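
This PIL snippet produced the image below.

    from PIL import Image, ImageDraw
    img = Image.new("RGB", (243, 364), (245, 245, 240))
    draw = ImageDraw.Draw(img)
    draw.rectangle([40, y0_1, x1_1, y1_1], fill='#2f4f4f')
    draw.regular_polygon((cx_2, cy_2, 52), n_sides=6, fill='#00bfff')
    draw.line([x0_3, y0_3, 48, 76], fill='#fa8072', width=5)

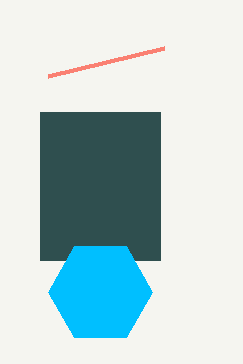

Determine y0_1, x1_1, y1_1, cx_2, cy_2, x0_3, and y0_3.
y0_1 = 112; x1_1 = 160; y1_1 = 260; cx_2 = 100; cy_2 = 292; x0_3 = 164; y0_3 = 48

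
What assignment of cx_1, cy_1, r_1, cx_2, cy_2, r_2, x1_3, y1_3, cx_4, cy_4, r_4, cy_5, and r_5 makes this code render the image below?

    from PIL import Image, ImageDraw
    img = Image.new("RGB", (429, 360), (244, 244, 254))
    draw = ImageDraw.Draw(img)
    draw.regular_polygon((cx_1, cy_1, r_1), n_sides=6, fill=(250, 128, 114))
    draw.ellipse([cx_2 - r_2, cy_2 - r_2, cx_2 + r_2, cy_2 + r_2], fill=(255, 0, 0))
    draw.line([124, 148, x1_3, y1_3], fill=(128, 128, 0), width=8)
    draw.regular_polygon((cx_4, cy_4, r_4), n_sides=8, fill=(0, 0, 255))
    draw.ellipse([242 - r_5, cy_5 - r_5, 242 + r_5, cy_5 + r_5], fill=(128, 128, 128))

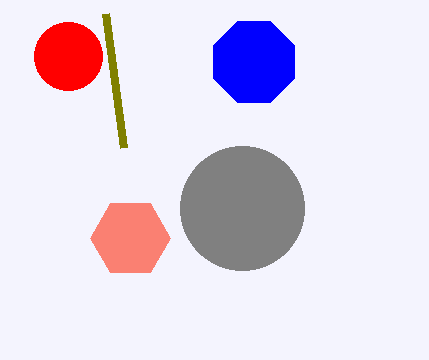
cx_1 = 130; cy_1 = 238; r_1 = 40; cx_2 = 68; cy_2 = 56; r_2 = 34; x1_3 = 106; y1_3 = 14; cx_4 = 254; cy_4 = 62; r_4 = 44; cy_5 = 208; r_5 = 62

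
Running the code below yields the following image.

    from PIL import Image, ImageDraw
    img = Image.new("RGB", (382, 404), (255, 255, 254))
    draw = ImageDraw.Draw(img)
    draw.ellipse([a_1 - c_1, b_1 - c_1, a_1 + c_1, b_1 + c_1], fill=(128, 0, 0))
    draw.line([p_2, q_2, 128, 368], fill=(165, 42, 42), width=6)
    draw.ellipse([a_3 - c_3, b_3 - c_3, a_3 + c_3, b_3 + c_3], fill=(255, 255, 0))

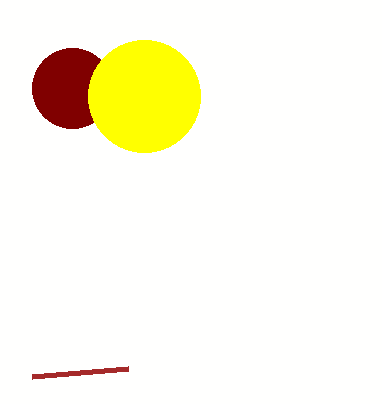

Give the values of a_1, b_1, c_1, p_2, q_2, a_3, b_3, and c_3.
a_1 = 72, b_1 = 88, c_1 = 40, p_2 = 32, q_2 = 376, a_3 = 144, b_3 = 96, c_3 = 56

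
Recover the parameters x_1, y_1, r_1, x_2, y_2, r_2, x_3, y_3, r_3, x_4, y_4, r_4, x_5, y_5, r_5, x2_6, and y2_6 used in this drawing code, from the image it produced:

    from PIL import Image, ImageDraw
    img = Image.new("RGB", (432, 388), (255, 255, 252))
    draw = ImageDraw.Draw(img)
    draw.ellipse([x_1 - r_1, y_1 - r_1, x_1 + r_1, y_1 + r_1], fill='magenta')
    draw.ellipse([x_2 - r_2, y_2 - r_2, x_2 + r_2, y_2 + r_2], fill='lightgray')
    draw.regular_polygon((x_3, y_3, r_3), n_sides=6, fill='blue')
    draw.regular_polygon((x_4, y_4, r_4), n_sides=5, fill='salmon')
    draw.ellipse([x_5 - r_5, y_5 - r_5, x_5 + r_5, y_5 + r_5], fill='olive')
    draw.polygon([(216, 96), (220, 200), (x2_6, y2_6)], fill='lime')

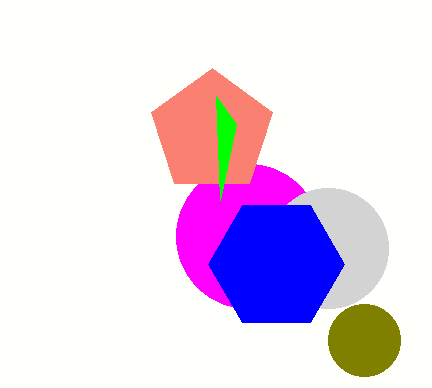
x_1 = 248; y_1 = 236; r_1 = 72; x_2 = 328; y_2 = 248; r_2 = 60; x_3 = 276; y_3 = 264; r_3 = 68; x_4 = 212; y_4 = 132; r_4 = 64; x_5 = 364; y_5 = 340; r_5 = 36; x2_6 = 236; y2_6 = 124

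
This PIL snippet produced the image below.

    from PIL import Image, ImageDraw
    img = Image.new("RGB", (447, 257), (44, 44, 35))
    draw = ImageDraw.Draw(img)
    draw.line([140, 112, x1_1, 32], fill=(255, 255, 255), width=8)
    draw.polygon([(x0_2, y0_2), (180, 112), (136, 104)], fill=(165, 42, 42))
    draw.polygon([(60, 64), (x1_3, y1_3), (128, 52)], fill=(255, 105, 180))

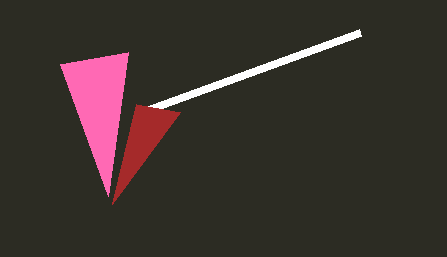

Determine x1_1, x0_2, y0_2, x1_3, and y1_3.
x1_1 = 360, x0_2 = 112, y0_2 = 204, x1_3 = 108, y1_3 = 196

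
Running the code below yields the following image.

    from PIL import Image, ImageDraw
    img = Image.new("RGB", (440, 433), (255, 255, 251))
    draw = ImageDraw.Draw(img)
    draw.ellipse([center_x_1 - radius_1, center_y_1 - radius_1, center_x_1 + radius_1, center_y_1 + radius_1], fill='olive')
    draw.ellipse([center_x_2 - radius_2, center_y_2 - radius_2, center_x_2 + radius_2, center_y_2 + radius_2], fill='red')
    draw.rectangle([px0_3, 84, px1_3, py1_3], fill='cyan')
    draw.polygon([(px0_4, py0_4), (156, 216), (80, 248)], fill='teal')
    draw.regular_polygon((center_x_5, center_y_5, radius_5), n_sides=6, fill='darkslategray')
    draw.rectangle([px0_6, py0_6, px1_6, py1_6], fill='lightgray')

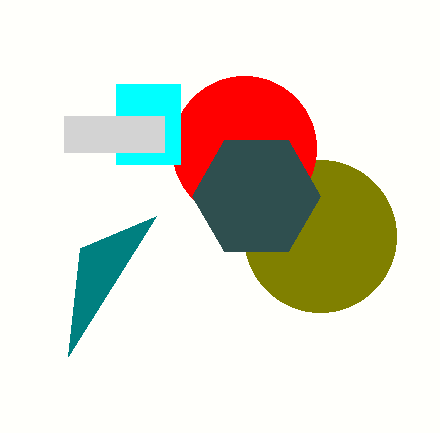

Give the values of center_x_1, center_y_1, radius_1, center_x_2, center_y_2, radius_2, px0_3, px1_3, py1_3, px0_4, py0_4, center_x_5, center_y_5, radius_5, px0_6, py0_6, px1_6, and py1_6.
center_x_1 = 320; center_y_1 = 236; radius_1 = 76; center_x_2 = 244; center_y_2 = 148; radius_2 = 72; px0_3 = 116; px1_3 = 180; py1_3 = 164; px0_4 = 68; py0_4 = 356; center_x_5 = 256; center_y_5 = 196; radius_5 = 64; px0_6 = 64; py0_6 = 116; px1_6 = 164; py1_6 = 152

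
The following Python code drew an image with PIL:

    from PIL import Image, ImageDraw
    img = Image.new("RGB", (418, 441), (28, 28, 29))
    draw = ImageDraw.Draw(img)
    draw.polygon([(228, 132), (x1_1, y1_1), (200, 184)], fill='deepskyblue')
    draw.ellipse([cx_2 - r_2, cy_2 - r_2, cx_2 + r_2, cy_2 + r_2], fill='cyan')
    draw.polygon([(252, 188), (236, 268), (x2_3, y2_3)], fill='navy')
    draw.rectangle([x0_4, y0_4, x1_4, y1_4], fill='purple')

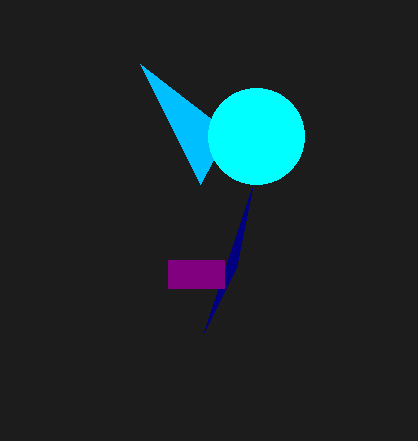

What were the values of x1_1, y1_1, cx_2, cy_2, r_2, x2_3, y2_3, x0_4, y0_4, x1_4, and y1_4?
x1_1 = 140, y1_1 = 64, cx_2 = 256, cy_2 = 136, r_2 = 48, x2_3 = 204, y2_3 = 332, x0_4 = 168, y0_4 = 260, x1_4 = 224, y1_4 = 288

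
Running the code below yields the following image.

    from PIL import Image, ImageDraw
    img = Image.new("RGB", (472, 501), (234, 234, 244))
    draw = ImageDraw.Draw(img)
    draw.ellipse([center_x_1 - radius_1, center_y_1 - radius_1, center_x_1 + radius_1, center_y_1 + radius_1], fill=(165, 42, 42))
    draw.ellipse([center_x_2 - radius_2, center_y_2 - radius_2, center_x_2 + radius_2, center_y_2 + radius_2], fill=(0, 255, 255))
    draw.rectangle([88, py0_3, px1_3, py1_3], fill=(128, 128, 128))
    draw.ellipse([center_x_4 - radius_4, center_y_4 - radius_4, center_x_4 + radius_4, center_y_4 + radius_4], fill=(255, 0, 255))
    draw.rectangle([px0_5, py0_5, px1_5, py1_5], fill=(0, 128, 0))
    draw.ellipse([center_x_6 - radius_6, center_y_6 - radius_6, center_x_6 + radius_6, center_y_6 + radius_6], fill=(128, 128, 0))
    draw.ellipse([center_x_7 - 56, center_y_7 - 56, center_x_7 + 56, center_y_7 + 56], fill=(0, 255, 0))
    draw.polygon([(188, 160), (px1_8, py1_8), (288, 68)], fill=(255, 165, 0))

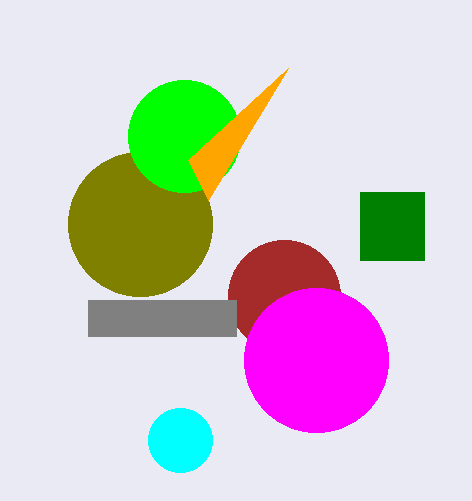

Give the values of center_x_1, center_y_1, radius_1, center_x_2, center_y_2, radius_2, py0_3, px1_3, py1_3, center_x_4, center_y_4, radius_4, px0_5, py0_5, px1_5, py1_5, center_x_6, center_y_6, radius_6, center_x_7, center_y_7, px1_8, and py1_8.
center_x_1 = 284; center_y_1 = 296; radius_1 = 56; center_x_2 = 180; center_y_2 = 440; radius_2 = 32; py0_3 = 300; px1_3 = 236; py1_3 = 336; center_x_4 = 316; center_y_4 = 360; radius_4 = 72; px0_5 = 360; py0_5 = 192; px1_5 = 424; py1_5 = 260; center_x_6 = 140; center_y_6 = 224; radius_6 = 72; center_x_7 = 184; center_y_7 = 136; px1_8 = 208; py1_8 = 200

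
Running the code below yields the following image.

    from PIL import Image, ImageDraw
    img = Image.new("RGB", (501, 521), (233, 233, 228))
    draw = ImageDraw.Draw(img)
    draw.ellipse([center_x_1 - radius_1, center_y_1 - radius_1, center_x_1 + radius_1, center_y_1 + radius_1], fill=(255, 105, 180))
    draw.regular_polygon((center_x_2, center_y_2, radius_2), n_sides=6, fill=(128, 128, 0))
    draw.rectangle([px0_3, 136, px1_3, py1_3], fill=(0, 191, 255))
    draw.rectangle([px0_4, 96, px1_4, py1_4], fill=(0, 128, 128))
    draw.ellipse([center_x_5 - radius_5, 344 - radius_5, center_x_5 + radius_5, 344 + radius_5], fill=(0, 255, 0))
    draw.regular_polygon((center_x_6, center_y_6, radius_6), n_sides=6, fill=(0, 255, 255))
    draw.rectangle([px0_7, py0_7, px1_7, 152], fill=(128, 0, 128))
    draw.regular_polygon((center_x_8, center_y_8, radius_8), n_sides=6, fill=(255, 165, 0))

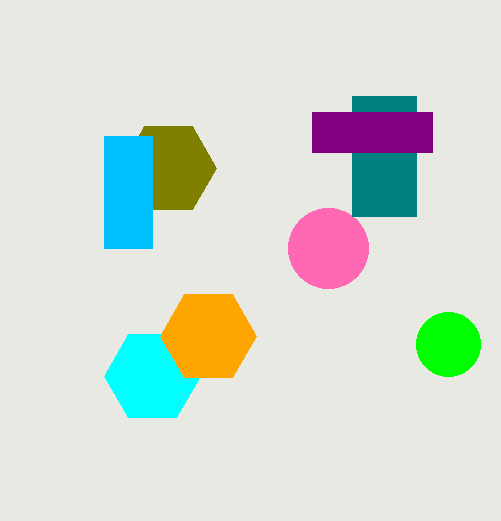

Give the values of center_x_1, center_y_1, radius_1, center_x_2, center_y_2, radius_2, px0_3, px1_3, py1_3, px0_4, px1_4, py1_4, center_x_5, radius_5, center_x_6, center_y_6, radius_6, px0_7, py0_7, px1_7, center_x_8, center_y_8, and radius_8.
center_x_1 = 328; center_y_1 = 248; radius_1 = 40; center_x_2 = 168; center_y_2 = 168; radius_2 = 48; px0_3 = 104; px1_3 = 152; py1_3 = 248; px0_4 = 352; px1_4 = 416; py1_4 = 216; center_x_5 = 448; radius_5 = 32; center_x_6 = 152; center_y_6 = 376; radius_6 = 48; px0_7 = 312; py0_7 = 112; px1_7 = 432; center_x_8 = 208; center_y_8 = 336; radius_8 = 48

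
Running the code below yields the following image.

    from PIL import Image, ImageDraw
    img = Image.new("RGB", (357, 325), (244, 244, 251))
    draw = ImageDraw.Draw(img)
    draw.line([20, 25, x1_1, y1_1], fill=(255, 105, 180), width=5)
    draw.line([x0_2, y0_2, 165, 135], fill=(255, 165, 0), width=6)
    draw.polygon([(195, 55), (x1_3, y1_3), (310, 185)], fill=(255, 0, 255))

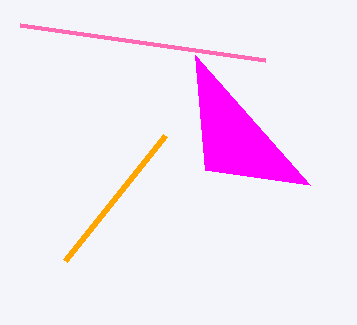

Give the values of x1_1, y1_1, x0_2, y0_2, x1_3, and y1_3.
x1_1 = 265, y1_1 = 60, x0_2 = 65, y0_2 = 260, x1_3 = 205, y1_3 = 170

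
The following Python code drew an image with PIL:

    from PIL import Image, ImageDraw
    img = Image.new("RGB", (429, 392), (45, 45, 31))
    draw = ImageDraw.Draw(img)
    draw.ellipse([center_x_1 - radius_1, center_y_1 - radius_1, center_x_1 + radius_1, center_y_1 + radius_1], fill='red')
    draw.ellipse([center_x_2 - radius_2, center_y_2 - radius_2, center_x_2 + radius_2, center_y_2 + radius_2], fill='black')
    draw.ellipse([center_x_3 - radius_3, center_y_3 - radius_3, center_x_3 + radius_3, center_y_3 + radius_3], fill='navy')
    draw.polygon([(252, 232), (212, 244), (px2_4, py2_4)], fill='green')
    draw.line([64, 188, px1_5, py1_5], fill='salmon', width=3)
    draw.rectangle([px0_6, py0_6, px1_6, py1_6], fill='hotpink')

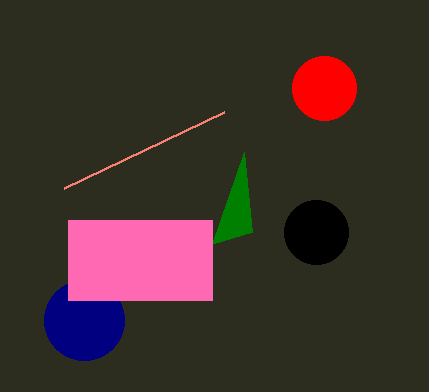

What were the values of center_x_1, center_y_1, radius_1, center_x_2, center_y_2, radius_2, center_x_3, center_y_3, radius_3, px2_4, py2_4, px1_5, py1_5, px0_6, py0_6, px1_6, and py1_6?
center_x_1 = 324, center_y_1 = 88, radius_1 = 32, center_x_2 = 316, center_y_2 = 232, radius_2 = 32, center_x_3 = 84, center_y_3 = 320, radius_3 = 40, px2_4 = 244, py2_4 = 152, px1_5 = 224, py1_5 = 112, px0_6 = 68, py0_6 = 220, px1_6 = 212, py1_6 = 300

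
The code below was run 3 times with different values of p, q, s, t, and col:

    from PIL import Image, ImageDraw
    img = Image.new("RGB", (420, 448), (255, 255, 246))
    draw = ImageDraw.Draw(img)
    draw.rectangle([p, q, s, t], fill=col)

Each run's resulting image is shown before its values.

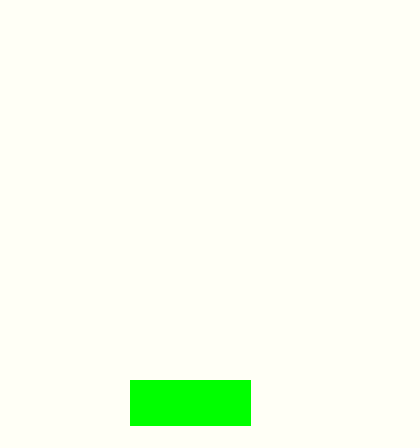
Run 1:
p = 130
q = 380
s = 250
t = 425
col = 'lime'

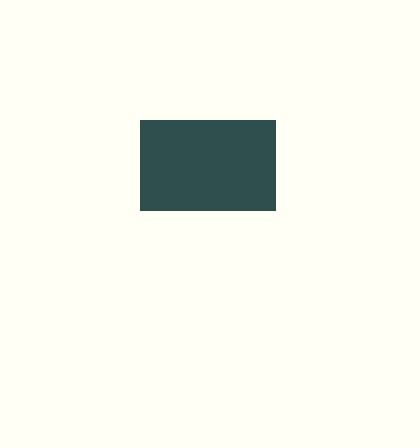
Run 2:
p = 140; q = 120; s = 275; t = 210; col = 'darkslategray'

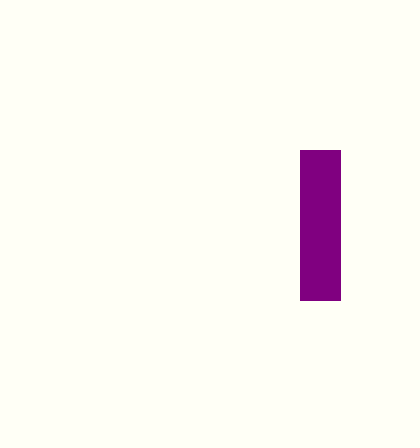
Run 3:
p = 300
q = 150
s = 340
t = 300
col = 'purple'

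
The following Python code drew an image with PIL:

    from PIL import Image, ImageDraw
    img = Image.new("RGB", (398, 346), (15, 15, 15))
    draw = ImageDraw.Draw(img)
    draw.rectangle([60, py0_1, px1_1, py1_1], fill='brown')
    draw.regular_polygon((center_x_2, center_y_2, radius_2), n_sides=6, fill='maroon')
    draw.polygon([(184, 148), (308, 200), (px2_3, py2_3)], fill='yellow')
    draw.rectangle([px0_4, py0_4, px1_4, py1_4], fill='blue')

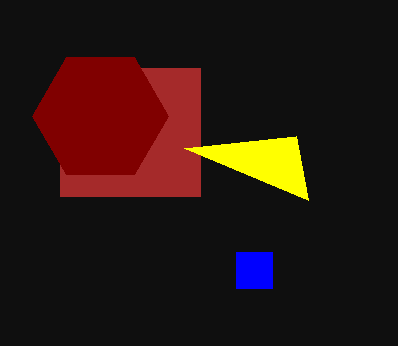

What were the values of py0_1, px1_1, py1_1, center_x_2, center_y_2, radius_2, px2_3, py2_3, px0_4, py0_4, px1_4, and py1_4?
py0_1 = 68, px1_1 = 200, py1_1 = 196, center_x_2 = 100, center_y_2 = 116, radius_2 = 68, px2_3 = 296, py2_3 = 136, px0_4 = 236, py0_4 = 252, px1_4 = 272, py1_4 = 288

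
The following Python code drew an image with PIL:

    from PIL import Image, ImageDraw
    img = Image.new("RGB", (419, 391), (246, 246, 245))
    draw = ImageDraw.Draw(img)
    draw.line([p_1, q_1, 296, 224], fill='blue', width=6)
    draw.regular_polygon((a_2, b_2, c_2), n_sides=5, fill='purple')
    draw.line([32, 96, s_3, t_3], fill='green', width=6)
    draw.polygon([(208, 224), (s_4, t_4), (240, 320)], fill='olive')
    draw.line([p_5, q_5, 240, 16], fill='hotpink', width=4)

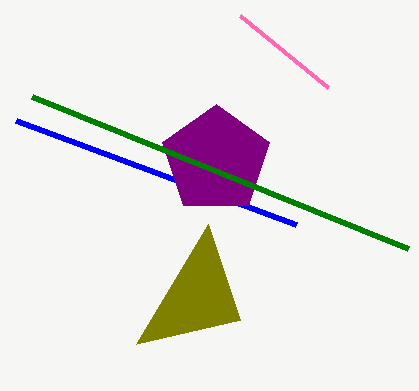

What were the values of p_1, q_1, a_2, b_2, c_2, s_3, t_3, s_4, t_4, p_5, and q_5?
p_1 = 16
q_1 = 120
a_2 = 216
b_2 = 160
c_2 = 56
s_3 = 408
t_3 = 248
s_4 = 136
t_4 = 344
p_5 = 328
q_5 = 88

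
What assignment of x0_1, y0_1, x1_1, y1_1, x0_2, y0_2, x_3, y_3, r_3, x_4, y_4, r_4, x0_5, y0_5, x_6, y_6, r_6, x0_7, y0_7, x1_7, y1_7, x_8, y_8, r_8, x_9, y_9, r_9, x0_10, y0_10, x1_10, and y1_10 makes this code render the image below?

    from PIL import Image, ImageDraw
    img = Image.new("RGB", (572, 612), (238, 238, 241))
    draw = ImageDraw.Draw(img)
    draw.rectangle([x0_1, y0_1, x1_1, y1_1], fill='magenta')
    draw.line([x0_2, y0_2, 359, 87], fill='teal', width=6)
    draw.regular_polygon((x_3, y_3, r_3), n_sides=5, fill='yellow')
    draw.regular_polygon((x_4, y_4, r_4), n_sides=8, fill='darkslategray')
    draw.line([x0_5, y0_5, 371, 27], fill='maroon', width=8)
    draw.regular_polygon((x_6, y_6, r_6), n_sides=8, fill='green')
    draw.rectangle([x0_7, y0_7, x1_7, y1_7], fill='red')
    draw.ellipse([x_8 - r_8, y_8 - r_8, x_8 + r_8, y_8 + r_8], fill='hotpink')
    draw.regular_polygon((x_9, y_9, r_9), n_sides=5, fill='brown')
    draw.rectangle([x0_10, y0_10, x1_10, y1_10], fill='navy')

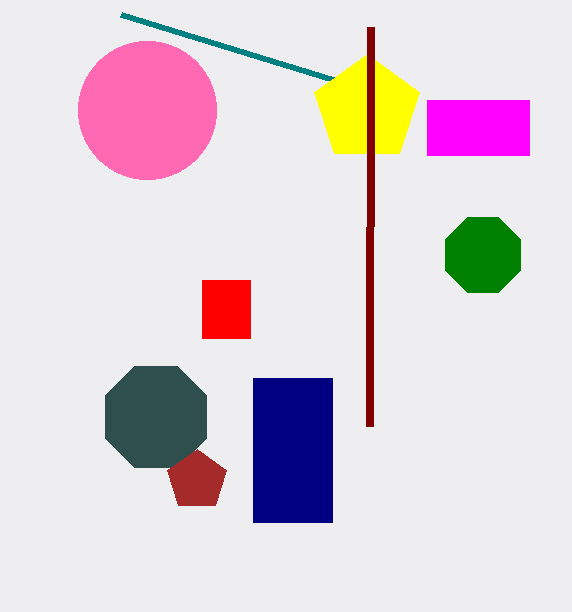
x0_1 = 427, y0_1 = 100, x1_1 = 529, y1_1 = 155, x0_2 = 121, y0_2 = 14, x_3 = 367, y_3 = 109, r_3 = 55, x_4 = 156, y_4 = 417, r_4 = 55, x0_5 = 370, y0_5 = 426, x_6 = 483, y_6 = 255, r_6 = 41, x0_7 = 202, y0_7 = 280, x1_7 = 250, y1_7 = 338, x_8 = 147, y_8 = 110, r_8 = 69, x_9 = 197, y_9 = 480, r_9 = 31, x0_10 = 253, y0_10 = 378, x1_10 = 332, y1_10 = 522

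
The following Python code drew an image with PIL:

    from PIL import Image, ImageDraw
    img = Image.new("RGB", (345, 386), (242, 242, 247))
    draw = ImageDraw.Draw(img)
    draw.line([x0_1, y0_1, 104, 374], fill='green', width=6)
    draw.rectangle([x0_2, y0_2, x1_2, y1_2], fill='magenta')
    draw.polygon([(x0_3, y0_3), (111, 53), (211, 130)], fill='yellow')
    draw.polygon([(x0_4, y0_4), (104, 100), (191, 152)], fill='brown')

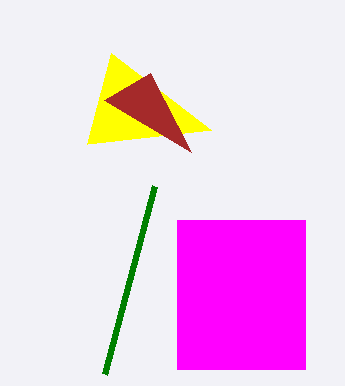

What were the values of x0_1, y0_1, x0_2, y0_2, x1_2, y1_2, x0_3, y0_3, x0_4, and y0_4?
x0_1 = 154
y0_1 = 186
x0_2 = 177
y0_2 = 220
x1_2 = 305
y1_2 = 369
x0_3 = 87
y0_3 = 144
x0_4 = 150
y0_4 = 73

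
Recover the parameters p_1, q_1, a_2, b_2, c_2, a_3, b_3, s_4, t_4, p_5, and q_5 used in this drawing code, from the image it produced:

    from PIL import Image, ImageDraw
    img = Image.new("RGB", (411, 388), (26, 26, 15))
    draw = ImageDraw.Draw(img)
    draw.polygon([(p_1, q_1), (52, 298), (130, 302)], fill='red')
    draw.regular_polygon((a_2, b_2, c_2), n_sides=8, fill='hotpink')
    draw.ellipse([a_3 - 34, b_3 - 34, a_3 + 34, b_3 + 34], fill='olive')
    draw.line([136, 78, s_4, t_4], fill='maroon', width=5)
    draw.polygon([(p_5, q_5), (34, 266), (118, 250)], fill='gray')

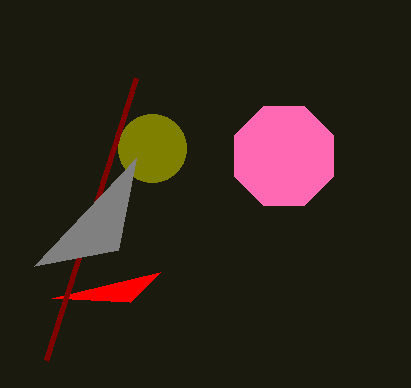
p_1 = 160, q_1 = 272, a_2 = 284, b_2 = 156, c_2 = 54, a_3 = 152, b_3 = 148, s_4 = 46, t_4 = 360, p_5 = 136, q_5 = 158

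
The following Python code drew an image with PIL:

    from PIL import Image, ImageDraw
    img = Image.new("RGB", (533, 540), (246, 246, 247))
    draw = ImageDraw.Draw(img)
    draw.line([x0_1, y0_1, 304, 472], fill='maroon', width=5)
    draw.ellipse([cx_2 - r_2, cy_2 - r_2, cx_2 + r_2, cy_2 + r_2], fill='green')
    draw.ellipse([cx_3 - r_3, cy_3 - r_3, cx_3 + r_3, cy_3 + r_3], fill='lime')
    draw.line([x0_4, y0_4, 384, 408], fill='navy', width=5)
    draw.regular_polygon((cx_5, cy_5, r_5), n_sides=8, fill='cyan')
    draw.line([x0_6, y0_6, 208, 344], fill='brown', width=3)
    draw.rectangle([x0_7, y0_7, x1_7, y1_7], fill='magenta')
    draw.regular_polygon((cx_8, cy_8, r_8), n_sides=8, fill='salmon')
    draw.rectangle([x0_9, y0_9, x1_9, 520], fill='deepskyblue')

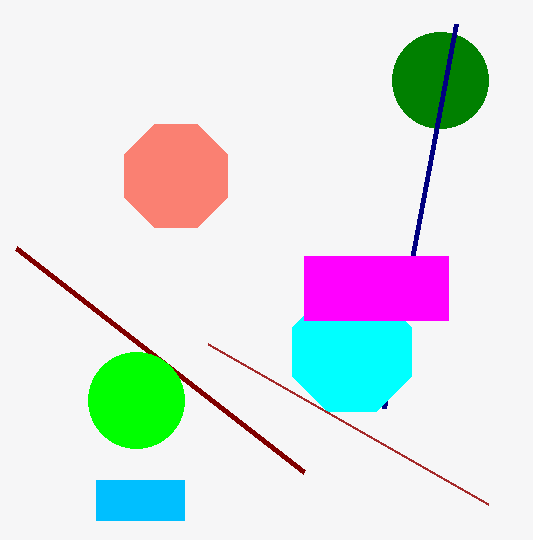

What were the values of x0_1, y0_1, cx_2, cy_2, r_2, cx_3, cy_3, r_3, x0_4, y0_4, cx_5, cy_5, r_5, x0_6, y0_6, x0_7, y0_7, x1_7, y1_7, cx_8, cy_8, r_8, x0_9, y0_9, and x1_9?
x0_1 = 16; y0_1 = 248; cx_2 = 440; cy_2 = 80; r_2 = 48; cx_3 = 136; cy_3 = 400; r_3 = 48; x0_4 = 456; y0_4 = 24; cx_5 = 352; cy_5 = 352; r_5 = 64; x0_6 = 488; y0_6 = 504; x0_7 = 304; y0_7 = 256; x1_7 = 448; y1_7 = 320; cx_8 = 176; cy_8 = 176; r_8 = 56; x0_9 = 96; y0_9 = 480; x1_9 = 184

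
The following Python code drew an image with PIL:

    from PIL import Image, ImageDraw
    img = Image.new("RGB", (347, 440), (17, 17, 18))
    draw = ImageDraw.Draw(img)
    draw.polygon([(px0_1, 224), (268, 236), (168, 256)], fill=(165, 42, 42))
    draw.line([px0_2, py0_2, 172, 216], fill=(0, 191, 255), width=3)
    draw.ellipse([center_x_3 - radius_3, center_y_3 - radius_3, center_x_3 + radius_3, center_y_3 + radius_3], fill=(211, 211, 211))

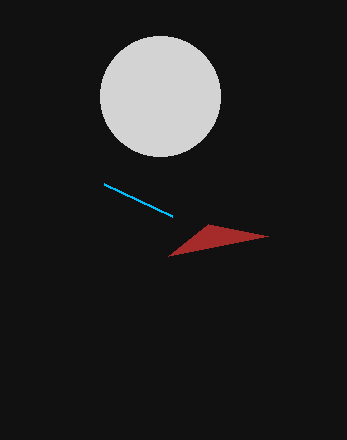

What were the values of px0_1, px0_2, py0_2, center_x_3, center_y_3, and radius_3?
px0_1 = 208; px0_2 = 104; py0_2 = 184; center_x_3 = 160; center_y_3 = 96; radius_3 = 60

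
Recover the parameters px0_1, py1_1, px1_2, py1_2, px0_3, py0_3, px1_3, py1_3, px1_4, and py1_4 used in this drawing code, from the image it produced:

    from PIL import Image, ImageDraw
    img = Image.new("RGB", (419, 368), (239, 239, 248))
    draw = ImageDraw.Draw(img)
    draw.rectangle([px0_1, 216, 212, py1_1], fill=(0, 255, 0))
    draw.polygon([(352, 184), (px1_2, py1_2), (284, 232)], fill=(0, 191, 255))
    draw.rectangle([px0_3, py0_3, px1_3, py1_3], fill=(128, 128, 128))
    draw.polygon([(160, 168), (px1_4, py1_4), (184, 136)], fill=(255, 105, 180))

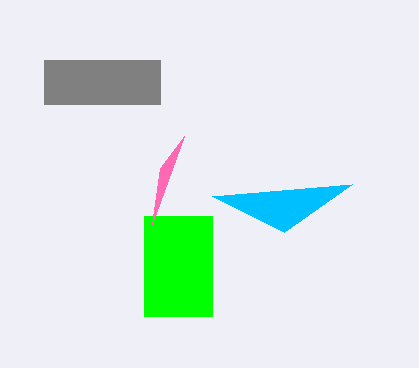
px0_1 = 144, py1_1 = 316, px1_2 = 212, py1_2 = 196, px0_3 = 44, py0_3 = 60, px1_3 = 160, py1_3 = 104, px1_4 = 152, py1_4 = 224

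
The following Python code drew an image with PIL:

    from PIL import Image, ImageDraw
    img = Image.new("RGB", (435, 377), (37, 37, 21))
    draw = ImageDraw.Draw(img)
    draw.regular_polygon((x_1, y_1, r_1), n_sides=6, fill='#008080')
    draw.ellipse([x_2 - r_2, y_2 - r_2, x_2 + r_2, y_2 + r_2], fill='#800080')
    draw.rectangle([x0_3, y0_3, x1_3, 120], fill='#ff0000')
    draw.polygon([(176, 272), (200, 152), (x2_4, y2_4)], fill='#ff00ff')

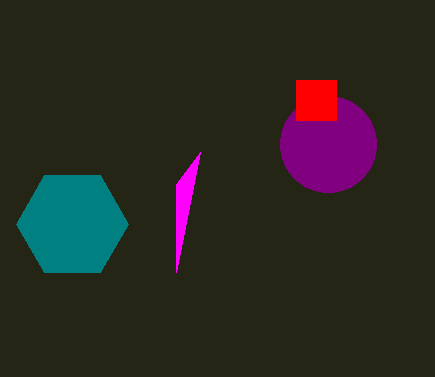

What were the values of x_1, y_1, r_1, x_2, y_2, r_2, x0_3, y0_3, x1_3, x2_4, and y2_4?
x_1 = 72
y_1 = 224
r_1 = 56
x_2 = 328
y_2 = 144
r_2 = 48
x0_3 = 296
y0_3 = 80
x1_3 = 336
x2_4 = 176
y2_4 = 184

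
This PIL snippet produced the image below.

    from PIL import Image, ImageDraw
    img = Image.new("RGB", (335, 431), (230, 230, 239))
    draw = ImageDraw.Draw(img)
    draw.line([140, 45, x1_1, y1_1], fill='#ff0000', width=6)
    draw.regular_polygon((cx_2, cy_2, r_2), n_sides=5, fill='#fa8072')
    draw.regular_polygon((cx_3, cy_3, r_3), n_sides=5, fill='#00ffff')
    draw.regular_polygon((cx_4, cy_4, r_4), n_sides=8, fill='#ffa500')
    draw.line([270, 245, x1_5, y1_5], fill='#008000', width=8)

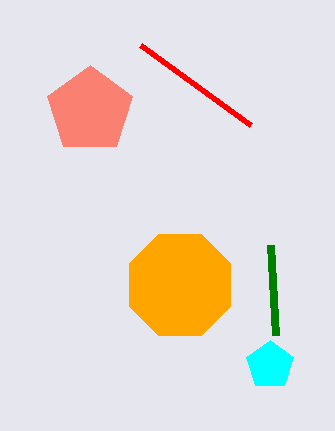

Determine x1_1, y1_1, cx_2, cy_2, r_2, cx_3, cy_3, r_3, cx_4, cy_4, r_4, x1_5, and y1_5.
x1_1 = 250, y1_1 = 125, cx_2 = 90, cy_2 = 110, r_2 = 45, cx_3 = 270, cy_3 = 365, r_3 = 25, cx_4 = 180, cy_4 = 285, r_4 = 55, x1_5 = 275, y1_5 = 335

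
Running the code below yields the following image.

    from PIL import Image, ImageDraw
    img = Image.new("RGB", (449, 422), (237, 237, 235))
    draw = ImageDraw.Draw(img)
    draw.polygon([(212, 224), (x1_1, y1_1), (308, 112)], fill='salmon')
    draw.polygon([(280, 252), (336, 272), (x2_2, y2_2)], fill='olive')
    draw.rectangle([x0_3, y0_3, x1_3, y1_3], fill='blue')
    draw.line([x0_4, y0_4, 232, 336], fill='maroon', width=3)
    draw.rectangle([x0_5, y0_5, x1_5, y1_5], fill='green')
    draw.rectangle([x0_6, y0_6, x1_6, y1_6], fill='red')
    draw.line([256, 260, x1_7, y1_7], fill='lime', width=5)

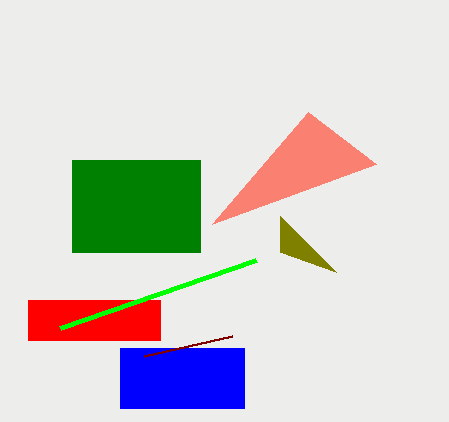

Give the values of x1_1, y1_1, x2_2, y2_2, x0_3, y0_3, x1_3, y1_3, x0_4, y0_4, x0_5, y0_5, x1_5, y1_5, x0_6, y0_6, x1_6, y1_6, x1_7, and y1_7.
x1_1 = 376
y1_1 = 164
x2_2 = 280
y2_2 = 216
x0_3 = 120
y0_3 = 348
x1_3 = 244
y1_3 = 408
x0_4 = 144
y0_4 = 356
x0_5 = 72
y0_5 = 160
x1_5 = 200
y1_5 = 252
x0_6 = 28
y0_6 = 300
x1_6 = 160
y1_6 = 340
x1_7 = 60
y1_7 = 328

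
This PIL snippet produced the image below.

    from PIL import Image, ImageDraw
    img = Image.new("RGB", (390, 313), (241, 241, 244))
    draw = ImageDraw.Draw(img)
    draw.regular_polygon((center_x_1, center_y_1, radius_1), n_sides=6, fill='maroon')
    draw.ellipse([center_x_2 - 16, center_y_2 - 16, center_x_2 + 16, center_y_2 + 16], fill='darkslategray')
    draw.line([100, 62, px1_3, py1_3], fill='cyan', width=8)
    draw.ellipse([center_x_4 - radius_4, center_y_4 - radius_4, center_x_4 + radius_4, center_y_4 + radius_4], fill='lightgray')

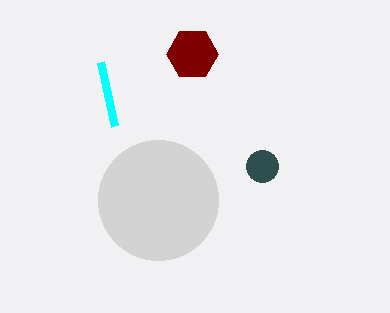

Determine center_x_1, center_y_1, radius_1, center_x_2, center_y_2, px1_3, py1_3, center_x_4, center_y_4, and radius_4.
center_x_1 = 192; center_y_1 = 54; radius_1 = 26; center_x_2 = 262; center_y_2 = 166; px1_3 = 114; py1_3 = 126; center_x_4 = 158; center_y_4 = 200; radius_4 = 60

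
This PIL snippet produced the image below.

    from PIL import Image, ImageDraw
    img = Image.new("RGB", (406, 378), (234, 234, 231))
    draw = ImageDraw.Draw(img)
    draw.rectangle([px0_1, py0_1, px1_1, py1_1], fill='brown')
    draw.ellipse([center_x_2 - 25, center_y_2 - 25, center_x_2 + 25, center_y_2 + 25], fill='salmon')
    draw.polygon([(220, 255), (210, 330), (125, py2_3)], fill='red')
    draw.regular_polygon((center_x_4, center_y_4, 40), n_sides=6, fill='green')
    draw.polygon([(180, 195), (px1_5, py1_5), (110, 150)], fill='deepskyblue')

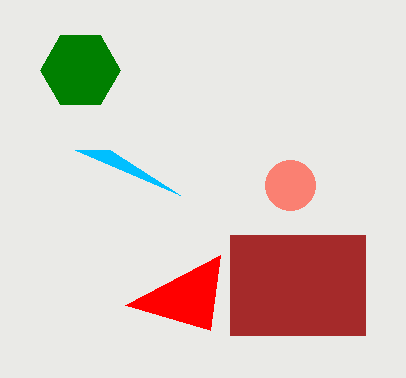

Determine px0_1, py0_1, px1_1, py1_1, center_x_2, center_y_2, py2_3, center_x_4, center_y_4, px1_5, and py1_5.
px0_1 = 230
py0_1 = 235
px1_1 = 365
py1_1 = 335
center_x_2 = 290
center_y_2 = 185
py2_3 = 305
center_x_4 = 80
center_y_4 = 70
px1_5 = 75
py1_5 = 150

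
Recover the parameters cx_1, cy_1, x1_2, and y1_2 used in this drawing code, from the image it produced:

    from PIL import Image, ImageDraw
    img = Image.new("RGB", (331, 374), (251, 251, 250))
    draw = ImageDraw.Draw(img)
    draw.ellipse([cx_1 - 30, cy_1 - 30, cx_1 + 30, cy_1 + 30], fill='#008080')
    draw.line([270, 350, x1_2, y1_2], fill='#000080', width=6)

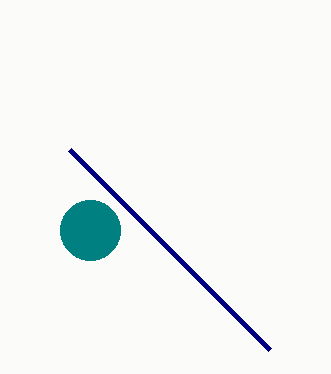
cx_1 = 90
cy_1 = 230
x1_2 = 70
y1_2 = 150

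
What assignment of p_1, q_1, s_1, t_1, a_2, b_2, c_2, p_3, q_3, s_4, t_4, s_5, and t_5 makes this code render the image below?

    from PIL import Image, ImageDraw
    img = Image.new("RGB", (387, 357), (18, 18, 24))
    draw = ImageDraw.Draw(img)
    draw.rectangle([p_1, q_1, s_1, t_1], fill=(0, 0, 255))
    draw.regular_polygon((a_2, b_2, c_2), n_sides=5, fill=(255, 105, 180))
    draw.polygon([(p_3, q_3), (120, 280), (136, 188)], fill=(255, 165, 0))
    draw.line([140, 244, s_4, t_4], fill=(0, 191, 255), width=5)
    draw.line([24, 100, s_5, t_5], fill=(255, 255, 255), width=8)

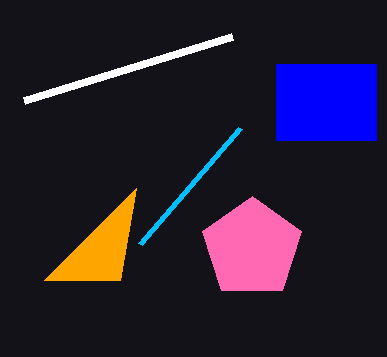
p_1 = 276, q_1 = 64, s_1 = 376, t_1 = 140, a_2 = 252, b_2 = 248, c_2 = 52, p_3 = 44, q_3 = 280, s_4 = 240, t_4 = 128, s_5 = 232, t_5 = 36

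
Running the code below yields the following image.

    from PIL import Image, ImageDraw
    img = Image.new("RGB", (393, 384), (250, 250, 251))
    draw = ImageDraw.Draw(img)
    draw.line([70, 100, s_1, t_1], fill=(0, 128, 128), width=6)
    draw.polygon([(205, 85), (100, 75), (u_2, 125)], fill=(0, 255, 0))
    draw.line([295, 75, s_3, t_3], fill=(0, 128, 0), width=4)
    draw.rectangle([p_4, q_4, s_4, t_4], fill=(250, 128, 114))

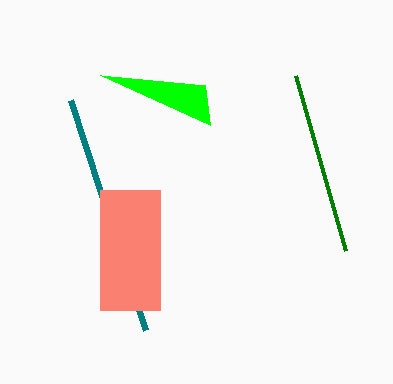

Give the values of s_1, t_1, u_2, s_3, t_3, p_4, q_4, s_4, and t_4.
s_1 = 145; t_1 = 330; u_2 = 210; s_3 = 345; t_3 = 250; p_4 = 100; q_4 = 190; s_4 = 160; t_4 = 310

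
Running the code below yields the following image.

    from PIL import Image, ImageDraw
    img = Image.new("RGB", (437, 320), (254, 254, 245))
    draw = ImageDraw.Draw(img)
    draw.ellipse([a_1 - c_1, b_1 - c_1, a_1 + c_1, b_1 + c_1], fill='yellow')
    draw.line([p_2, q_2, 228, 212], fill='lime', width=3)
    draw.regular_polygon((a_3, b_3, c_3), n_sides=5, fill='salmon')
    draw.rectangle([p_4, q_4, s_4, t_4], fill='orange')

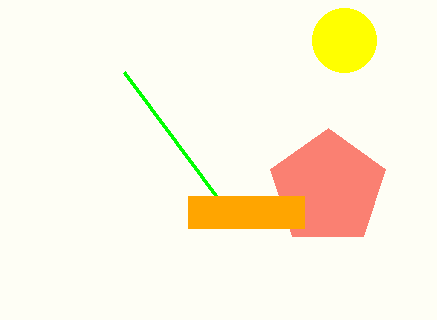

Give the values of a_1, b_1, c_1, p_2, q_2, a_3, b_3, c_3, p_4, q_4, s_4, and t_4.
a_1 = 344, b_1 = 40, c_1 = 32, p_2 = 124, q_2 = 72, a_3 = 328, b_3 = 188, c_3 = 60, p_4 = 188, q_4 = 196, s_4 = 304, t_4 = 228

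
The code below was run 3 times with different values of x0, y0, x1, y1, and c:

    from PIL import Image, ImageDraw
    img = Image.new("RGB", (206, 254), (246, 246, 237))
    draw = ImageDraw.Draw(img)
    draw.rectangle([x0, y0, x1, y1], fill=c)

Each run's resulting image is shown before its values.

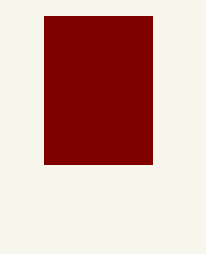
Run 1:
x0 = 44, y0 = 16, x1 = 152, y1 = 164, c = 'maroon'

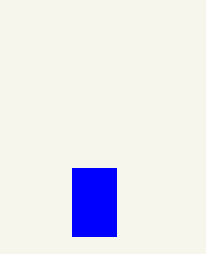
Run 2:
x0 = 72; y0 = 168; x1 = 116; y1 = 236; c = 'blue'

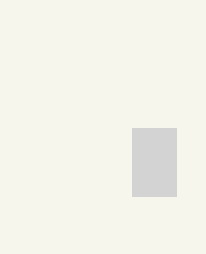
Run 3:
x0 = 132
y0 = 128
x1 = 176
y1 = 196
c = 'lightgray'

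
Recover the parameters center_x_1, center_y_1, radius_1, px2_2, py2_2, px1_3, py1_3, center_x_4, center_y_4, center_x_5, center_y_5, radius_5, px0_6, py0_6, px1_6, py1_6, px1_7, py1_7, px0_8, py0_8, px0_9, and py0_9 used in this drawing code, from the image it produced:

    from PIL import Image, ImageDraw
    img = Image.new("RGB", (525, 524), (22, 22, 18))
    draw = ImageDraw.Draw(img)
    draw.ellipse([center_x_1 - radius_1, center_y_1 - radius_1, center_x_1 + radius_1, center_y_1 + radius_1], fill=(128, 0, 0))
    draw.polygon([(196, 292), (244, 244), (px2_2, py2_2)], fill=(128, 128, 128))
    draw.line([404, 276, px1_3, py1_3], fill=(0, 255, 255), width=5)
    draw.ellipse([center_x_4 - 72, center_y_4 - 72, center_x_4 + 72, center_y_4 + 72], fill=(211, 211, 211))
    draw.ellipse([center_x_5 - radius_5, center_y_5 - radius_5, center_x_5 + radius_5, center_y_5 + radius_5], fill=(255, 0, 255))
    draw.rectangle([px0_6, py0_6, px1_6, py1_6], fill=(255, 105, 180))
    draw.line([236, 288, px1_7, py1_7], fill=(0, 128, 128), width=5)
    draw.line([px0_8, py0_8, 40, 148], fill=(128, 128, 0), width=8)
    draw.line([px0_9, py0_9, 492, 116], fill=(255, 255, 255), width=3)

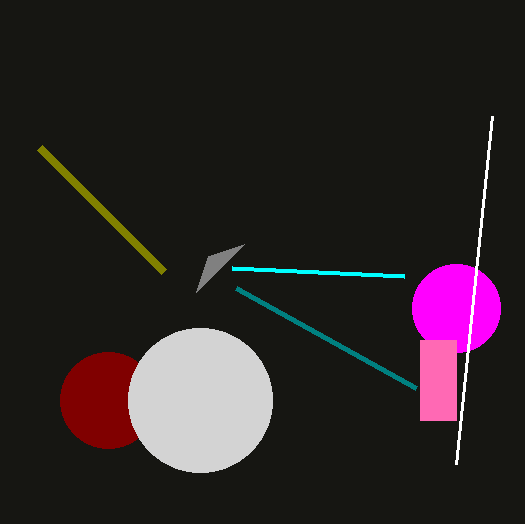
center_x_1 = 108
center_y_1 = 400
radius_1 = 48
px2_2 = 208
py2_2 = 256
px1_3 = 232
py1_3 = 268
center_x_4 = 200
center_y_4 = 400
center_x_5 = 456
center_y_5 = 308
radius_5 = 44
px0_6 = 420
py0_6 = 340
px1_6 = 456
py1_6 = 420
px1_7 = 416
py1_7 = 388
px0_8 = 164
py0_8 = 272
px0_9 = 456
py0_9 = 464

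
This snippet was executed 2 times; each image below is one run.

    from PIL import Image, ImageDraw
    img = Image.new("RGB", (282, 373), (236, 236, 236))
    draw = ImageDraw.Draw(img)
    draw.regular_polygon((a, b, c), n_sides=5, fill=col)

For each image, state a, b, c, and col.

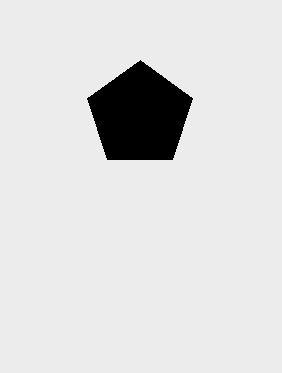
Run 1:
a = 140
b = 115
c = 55
col = 'black'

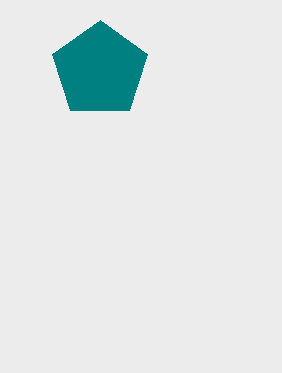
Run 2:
a = 100; b = 70; c = 50; col = 'teal'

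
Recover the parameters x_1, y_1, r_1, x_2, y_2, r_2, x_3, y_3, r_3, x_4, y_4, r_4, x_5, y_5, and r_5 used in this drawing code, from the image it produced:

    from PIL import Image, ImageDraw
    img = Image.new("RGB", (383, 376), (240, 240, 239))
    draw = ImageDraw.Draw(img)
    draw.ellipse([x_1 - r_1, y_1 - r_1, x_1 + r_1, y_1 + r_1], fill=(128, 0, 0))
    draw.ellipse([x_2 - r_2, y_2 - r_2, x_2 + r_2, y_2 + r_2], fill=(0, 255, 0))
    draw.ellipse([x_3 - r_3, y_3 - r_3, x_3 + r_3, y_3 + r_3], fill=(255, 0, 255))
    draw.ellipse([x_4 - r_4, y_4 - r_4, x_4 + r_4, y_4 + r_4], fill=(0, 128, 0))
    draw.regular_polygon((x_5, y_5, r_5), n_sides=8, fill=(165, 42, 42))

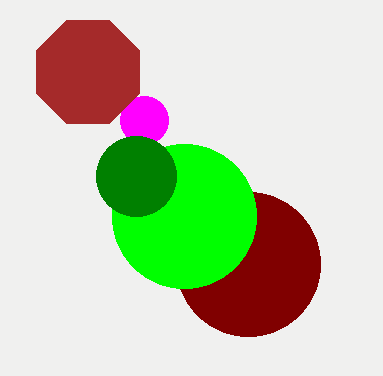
x_1 = 248
y_1 = 264
r_1 = 72
x_2 = 184
y_2 = 216
r_2 = 72
x_3 = 144
y_3 = 120
r_3 = 24
x_4 = 136
y_4 = 176
r_4 = 40
x_5 = 88
y_5 = 72
r_5 = 56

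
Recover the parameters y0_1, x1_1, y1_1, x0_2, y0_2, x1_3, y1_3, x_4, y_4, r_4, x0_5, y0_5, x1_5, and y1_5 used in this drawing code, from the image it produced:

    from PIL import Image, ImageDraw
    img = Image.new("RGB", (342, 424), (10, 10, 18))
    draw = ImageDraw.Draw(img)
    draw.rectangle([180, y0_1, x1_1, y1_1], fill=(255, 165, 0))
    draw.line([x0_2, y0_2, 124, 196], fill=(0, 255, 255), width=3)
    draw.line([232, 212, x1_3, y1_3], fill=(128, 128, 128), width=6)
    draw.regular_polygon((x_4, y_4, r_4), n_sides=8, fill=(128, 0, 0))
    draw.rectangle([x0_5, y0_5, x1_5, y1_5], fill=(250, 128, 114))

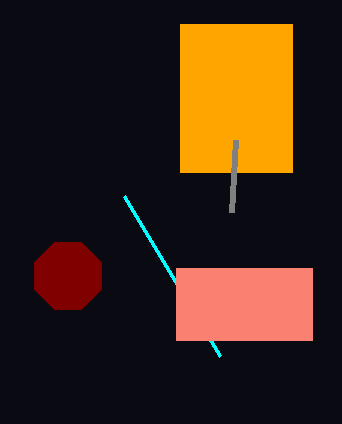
y0_1 = 24, x1_1 = 292, y1_1 = 172, x0_2 = 220, y0_2 = 356, x1_3 = 236, y1_3 = 140, x_4 = 68, y_4 = 276, r_4 = 36, x0_5 = 176, y0_5 = 268, x1_5 = 312, y1_5 = 340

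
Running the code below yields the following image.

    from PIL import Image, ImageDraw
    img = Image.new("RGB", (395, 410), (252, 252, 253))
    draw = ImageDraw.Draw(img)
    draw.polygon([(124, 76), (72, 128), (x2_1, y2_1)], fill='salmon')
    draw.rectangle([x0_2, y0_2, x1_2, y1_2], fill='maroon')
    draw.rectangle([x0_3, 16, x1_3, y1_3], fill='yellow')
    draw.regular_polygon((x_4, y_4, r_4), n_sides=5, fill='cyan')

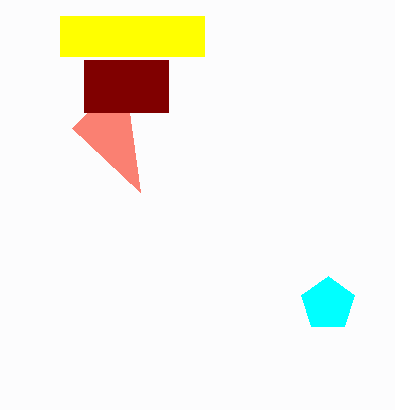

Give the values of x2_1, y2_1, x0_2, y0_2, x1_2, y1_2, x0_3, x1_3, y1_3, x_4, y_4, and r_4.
x2_1 = 140; y2_1 = 192; x0_2 = 84; y0_2 = 60; x1_2 = 168; y1_2 = 112; x0_3 = 60; x1_3 = 204; y1_3 = 56; x_4 = 328; y_4 = 304; r_4 = 28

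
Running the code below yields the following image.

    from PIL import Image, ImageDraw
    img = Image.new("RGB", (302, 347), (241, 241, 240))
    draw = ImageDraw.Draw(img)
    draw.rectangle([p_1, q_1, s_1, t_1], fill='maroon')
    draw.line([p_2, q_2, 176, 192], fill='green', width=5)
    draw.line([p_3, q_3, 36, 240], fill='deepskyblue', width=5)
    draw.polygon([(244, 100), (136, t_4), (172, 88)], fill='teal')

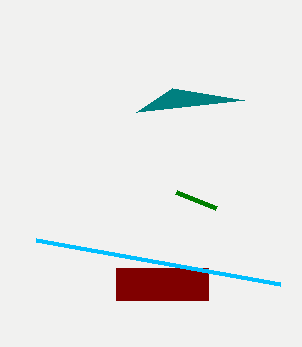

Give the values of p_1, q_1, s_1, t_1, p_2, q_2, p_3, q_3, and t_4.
p_1 = 116, q_1 = 268, s_1 = 208, t_1 = 300, p_2 = 216, q_2 = 208, p_3 = 280, q_3 = 284, t_4 = 112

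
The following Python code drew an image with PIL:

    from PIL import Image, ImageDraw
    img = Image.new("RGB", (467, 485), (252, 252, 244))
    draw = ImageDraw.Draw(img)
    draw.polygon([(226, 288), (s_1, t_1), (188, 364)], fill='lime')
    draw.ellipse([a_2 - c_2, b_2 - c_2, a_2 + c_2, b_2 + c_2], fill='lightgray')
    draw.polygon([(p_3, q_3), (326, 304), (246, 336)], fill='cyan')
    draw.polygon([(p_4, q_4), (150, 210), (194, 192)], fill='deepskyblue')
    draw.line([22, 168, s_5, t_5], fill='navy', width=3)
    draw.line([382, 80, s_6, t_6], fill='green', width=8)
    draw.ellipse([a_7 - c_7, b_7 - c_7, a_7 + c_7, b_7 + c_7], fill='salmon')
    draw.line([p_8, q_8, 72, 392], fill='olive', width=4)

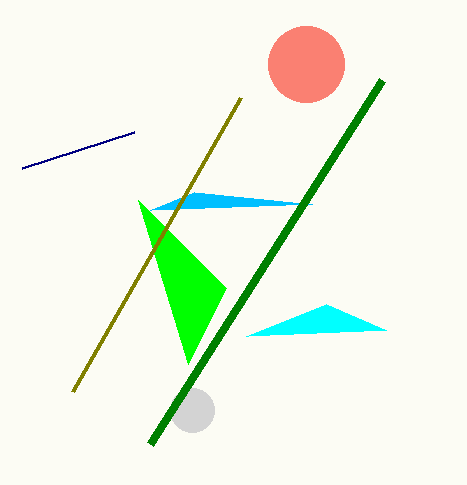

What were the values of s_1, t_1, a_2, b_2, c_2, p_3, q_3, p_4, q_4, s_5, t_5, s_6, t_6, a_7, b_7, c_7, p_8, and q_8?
s_1 = 138, t_1 = 200, a_2 = 192, b_2 = 410, c_2 = 22, p_3 = 386, q_3 = 330, p_4 = 312, q_4 = 204, s_5 = 134, t_5 = 132, s_6 = 150, t_6 = 444, a_7 = 306, b_7 = 64, c_7 = 38, p_8 = 240, q_8 = 98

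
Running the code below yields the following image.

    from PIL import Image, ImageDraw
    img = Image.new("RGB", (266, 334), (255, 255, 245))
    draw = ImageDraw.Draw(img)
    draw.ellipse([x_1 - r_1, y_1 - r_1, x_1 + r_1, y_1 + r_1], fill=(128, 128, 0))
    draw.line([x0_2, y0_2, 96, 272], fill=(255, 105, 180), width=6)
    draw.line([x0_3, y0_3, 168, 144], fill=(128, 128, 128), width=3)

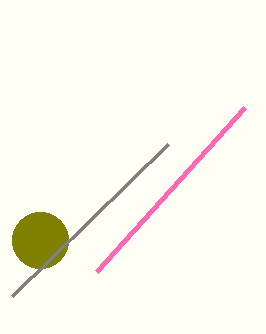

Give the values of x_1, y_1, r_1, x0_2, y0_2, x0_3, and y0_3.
x_1 = 40; y_1 = 240; r_1 = 28; x0_2 = 244; y0_2 = 108; x0_3 = 12; y0_3 = 296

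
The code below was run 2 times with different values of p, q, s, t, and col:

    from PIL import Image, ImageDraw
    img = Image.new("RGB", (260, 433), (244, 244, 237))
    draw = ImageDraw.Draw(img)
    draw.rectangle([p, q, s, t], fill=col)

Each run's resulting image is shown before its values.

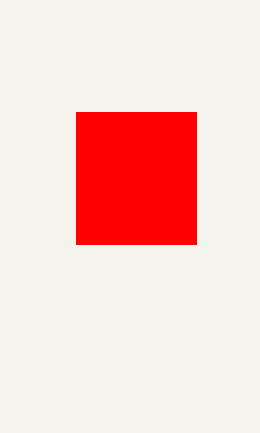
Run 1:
p = 76
q = 112
s = 196
t = 244
col = 'red'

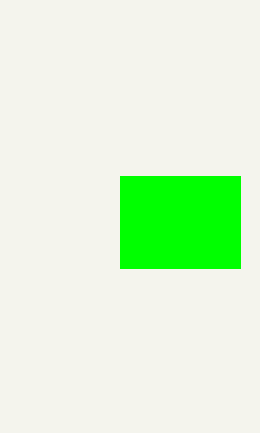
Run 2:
p = 120; q = 176; s = 240; t = 268; col = 'lime'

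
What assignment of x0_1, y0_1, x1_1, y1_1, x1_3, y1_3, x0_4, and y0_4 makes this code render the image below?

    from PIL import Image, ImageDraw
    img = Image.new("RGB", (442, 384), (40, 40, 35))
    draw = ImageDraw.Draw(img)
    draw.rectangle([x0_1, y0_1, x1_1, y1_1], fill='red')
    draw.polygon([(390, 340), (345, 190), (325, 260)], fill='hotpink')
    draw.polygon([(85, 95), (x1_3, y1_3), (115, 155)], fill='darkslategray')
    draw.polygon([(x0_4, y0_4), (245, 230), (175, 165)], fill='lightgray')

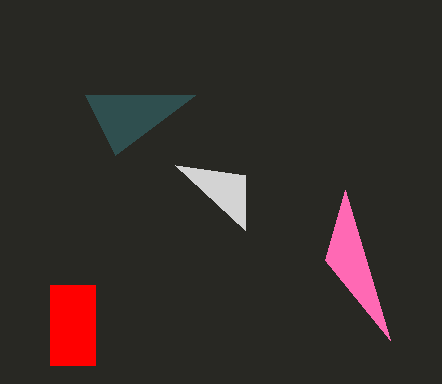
x0_1 = 50, y0_1 = 285, x1_1 = 95, y1_1 = 365, x1_3 = 195, y1_3 = 95, x0_4 = 245, y0_4 = 175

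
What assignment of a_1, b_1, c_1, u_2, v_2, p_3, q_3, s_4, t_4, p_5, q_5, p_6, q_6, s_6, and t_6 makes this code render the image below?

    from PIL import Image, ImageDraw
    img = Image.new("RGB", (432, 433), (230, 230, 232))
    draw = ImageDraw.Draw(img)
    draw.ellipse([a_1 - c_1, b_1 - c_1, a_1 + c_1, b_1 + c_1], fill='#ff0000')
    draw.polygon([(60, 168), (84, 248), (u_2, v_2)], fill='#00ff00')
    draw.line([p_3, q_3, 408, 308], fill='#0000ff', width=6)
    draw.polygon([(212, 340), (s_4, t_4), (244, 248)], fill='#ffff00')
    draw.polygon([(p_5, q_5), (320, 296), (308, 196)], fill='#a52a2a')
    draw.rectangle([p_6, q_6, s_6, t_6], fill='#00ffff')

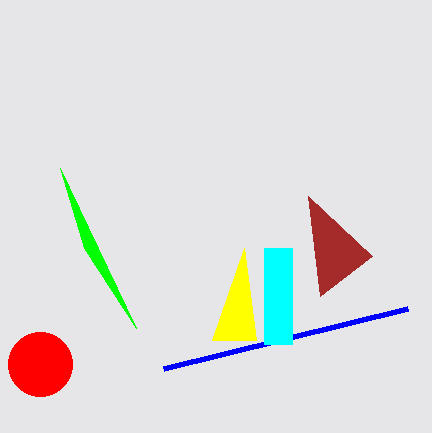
a_1 = 40; b_1 = 364; c_1 = 32; u_2 = 136; v_2 = 328; p_3 = 164; q_3 = 368; s_4 = 256; t_4 = 340; p_5 = 372; q_5 = 256; p_6 = 264; q_6 = 248; s_6 = 292; t_6 = 344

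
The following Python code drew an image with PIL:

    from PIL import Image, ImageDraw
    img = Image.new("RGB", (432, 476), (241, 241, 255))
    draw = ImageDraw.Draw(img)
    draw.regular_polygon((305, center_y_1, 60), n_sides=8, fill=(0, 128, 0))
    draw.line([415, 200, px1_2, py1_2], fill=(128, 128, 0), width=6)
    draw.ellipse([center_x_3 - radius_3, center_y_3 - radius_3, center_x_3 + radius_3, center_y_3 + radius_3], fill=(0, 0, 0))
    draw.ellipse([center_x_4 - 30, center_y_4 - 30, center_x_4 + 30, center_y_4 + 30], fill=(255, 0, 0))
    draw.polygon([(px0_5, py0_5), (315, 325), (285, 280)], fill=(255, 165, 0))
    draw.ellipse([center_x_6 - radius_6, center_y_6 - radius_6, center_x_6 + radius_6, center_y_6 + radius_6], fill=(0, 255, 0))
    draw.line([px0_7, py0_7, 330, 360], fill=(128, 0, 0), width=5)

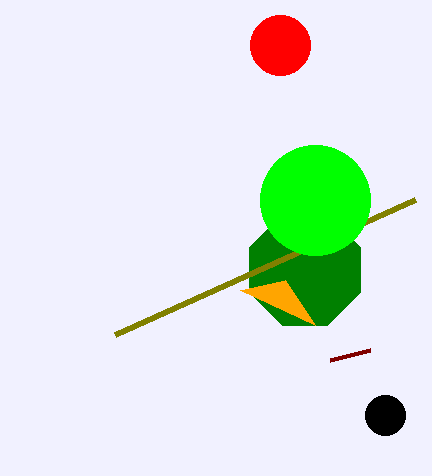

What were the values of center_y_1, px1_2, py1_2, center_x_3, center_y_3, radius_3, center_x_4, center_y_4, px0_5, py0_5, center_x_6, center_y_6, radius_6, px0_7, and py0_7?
center_y_1 = 270, px1_2 = 115, py1_2 = 335, center_x_3 = 385, center_y_3 = 415, radius_3 = 20, center_x_4 = 280, center_y_4 = 45, px0_5 = 240, py0_5 = 290, center_x_6 = 315, center_y_6 = 200, radius_6 = 55, px0_7 = 370, py0_7 = 350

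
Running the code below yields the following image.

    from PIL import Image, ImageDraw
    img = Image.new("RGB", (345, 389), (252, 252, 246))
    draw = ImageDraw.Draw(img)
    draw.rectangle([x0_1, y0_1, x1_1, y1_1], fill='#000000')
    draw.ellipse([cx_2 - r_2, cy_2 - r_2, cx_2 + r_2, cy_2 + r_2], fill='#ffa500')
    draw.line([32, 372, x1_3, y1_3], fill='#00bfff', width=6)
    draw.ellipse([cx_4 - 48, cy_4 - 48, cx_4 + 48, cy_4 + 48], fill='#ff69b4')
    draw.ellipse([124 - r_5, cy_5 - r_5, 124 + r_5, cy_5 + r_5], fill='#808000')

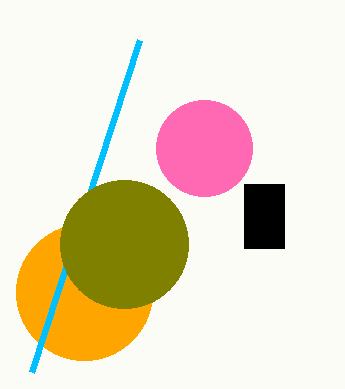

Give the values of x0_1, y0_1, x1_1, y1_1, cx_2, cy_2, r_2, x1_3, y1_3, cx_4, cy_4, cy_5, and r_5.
x0_1 = 244, y0_1 = 184, x1_1 = 284, y1_1 = 248, cx_2 = 84, cy_2 = 292, r_2 = 68, x1_3 = 140, y1_3 = 40, cx_4 = 204, cy_4 = 148, cy_5 = 244, r_5 = 64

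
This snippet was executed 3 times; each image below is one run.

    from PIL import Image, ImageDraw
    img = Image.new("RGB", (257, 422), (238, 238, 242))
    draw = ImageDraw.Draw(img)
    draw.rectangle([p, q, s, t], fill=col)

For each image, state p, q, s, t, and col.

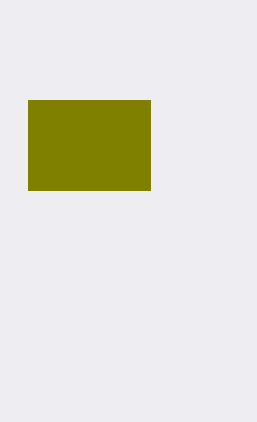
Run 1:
p = 28
q = 100
s = 150
t = 190
col = 'olive'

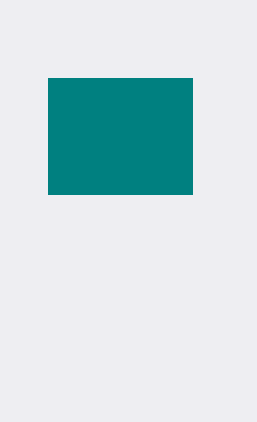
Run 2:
p = 48
q = 78
s = 192
t = 194
col = 'teal'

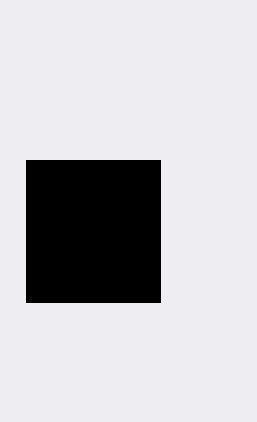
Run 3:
p = 26, q = 160, s = 160, t = 302, col = 'black'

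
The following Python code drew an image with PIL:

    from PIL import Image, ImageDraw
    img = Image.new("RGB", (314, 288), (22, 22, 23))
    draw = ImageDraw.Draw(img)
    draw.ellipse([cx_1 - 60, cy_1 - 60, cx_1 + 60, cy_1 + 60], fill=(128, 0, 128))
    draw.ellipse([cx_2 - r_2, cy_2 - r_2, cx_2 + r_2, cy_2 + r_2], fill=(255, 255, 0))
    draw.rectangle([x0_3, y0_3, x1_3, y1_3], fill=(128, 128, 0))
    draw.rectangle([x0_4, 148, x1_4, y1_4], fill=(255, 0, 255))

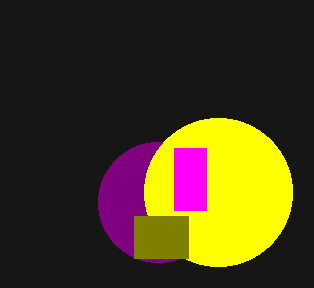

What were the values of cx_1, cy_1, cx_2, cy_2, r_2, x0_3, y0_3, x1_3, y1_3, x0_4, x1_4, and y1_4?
cx_1 = 158; cy_1 = 202; cx_2 = 218; cy_2 = 192; r_2 = 74; x0_3 = 134; y0_3 = 216; x1_3 = 188; y1_3 = 258; x0_4 = 174; x1_4 = 206; y1_4 = 210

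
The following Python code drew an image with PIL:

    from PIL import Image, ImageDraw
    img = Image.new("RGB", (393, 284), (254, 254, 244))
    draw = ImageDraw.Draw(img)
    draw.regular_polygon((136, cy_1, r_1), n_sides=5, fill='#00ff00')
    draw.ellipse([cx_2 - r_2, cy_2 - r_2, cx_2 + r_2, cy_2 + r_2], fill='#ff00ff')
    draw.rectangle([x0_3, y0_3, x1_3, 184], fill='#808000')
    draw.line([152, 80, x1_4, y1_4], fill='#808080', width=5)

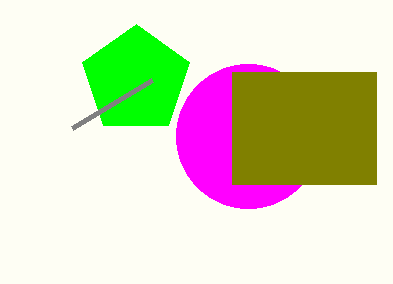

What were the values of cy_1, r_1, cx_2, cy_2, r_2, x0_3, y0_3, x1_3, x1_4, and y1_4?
cy_1 = 80
r_1 = 56
cx_2 = 248
cy_2 = 136
r_2 = 72
x0_3 = 232
y0_3 = 72
x1_3 = 376
x1_4 = 72
y1_4 = 128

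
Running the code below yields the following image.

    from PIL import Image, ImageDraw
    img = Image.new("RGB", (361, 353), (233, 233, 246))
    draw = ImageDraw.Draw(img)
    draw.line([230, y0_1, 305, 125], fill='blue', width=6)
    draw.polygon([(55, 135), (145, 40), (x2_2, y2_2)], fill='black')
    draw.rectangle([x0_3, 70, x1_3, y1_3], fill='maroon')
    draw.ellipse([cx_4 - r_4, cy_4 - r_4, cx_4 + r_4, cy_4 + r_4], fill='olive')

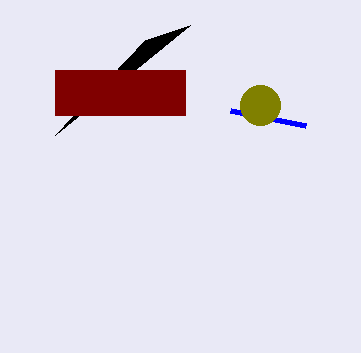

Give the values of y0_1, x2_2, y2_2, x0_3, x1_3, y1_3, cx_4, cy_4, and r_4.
y0_1 = 110
x2_2 = 190
y2_2 = 25
x0_3 = 55
x1_3 = 185
y1_3 = 115
cx_4 = 260
cy_4 = 105
r_4 = 20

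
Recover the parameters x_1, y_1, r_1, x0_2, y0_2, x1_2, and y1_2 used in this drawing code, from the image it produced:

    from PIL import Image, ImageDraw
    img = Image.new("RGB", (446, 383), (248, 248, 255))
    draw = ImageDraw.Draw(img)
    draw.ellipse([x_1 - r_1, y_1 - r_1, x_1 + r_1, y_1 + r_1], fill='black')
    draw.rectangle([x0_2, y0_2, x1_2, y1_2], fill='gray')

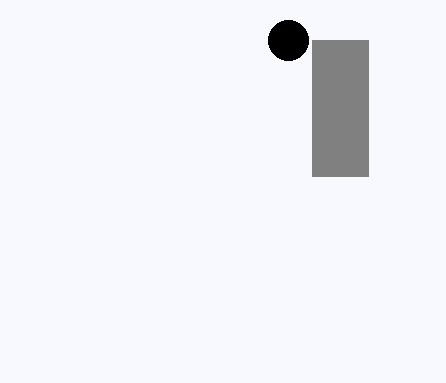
x_1 = 288; y_1 = 40; r_1 = 20; x0_2 = 312; y0_2 = 40; x1_2 = 368; y1_2 = 176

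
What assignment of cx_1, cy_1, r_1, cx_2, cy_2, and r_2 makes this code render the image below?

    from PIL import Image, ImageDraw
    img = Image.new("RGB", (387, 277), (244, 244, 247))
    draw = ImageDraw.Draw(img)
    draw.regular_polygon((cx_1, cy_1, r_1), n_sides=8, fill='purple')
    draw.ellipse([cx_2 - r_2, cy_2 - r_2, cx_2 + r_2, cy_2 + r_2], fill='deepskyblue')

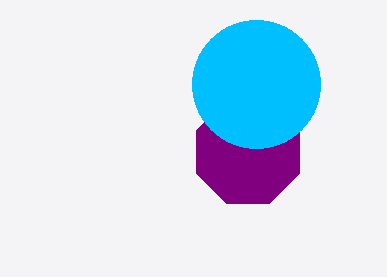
cx_1 = 248; cy_1 = 152; r_1 = 56; cx_2 = 256; cy_2 = 84; r_2 = 64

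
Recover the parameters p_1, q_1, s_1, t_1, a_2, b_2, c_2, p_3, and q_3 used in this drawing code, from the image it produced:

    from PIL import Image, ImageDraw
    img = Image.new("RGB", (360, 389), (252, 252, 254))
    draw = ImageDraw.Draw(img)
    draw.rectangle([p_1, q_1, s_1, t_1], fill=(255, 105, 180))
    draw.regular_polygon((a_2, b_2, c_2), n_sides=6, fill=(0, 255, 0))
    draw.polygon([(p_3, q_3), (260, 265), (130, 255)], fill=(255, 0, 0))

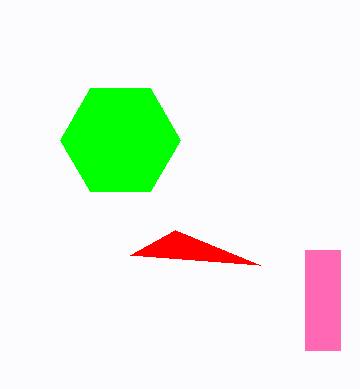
p_1 = 305; q_1 = 250; s_1 = 340; t_1 = 350; a_2 = 120; b_2 = 140; c_2 = 60; p_3 = 175; q_3 = 230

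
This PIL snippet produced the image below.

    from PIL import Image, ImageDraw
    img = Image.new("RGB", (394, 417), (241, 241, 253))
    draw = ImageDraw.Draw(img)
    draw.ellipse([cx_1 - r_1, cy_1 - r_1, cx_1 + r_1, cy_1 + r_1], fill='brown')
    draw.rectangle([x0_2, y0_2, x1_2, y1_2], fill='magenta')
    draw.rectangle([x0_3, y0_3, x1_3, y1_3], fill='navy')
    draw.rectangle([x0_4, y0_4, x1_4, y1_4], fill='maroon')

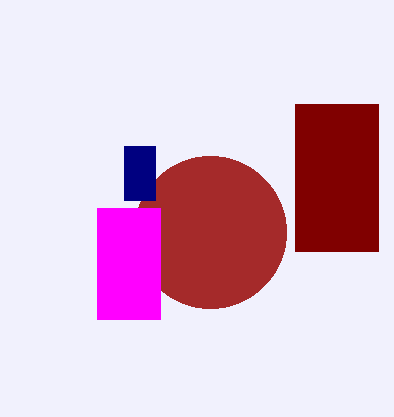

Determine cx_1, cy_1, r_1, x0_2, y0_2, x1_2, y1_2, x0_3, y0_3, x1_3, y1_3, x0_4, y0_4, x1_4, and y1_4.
cx_1 = 210; cy_1 = 232; r_1 = 76; x0_2 = 97; y0_2 = 208; x1_2 = 160; y1_2 = 319; x0_3 = 124; y0_3 = 146; x1_3 = 155; y1_3 = 200; x0_4 = 295; y0_4 = 104; x1_4 = 378; y1_4 = 251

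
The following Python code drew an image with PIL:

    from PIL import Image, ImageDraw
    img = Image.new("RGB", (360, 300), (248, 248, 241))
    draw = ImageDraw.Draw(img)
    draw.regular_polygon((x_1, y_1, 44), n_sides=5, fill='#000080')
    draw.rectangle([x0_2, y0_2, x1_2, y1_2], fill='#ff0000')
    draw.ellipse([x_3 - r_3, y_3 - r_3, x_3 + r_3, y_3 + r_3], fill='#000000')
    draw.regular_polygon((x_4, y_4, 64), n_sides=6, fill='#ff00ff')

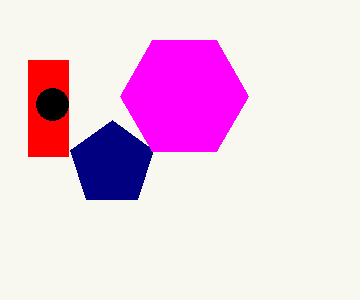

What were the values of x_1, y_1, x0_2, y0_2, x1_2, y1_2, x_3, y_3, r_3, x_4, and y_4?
x_1 = 112, y_1 = 164, x0_2 = 28, y0_2 = 60, x1_2 = 68, y1_2 = 156, x_3 = 52, y_3 = 104, r_3 = 16, x_4 = 184, y_4 = 96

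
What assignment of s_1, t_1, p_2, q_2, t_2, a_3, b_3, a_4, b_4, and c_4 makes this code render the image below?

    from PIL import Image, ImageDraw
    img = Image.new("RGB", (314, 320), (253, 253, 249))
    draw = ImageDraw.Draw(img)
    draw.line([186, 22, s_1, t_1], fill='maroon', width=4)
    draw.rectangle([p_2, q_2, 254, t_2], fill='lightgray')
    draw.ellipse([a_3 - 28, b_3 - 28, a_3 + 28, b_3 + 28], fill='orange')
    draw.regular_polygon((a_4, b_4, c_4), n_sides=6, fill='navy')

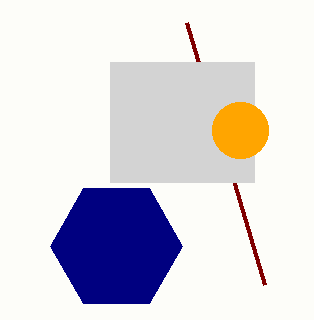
s_1 = 264
t_1 = 284
p_2 = 110
q_2 = 62
t_2 = 182
a_3 = 240
b_3 = 130
a_4 = 116
b_4 = 246
c_4 = 66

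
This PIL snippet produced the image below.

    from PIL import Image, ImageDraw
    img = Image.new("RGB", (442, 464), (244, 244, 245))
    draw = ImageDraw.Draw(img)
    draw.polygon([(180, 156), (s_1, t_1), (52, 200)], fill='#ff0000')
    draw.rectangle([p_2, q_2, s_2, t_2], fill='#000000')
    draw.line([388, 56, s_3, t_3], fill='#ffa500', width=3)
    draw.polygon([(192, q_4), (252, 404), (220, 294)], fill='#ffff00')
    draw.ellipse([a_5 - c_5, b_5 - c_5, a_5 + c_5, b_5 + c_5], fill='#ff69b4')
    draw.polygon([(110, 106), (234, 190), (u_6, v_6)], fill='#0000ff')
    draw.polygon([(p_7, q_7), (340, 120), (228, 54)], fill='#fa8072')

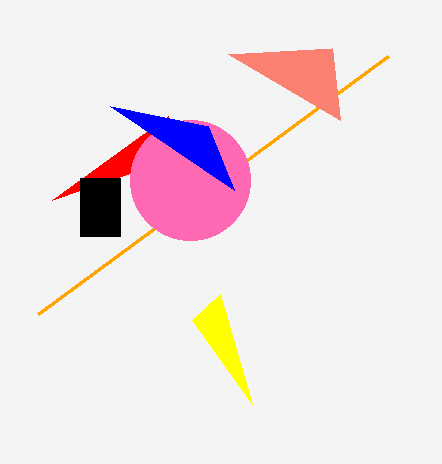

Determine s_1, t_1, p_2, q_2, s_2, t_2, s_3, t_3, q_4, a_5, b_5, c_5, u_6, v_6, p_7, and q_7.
s_1 = 168
t_1 = 116
p_2 = 80
q_2 = 178
s_2 = 120
t_2 = 236
s_3 = 38
t_3 = 314
q_4 = 320
a_5 = 190
b_5 = 180
c_5 = 60
u_6 = 208
v_6 = 126
p_7 = 332
q_7 = 48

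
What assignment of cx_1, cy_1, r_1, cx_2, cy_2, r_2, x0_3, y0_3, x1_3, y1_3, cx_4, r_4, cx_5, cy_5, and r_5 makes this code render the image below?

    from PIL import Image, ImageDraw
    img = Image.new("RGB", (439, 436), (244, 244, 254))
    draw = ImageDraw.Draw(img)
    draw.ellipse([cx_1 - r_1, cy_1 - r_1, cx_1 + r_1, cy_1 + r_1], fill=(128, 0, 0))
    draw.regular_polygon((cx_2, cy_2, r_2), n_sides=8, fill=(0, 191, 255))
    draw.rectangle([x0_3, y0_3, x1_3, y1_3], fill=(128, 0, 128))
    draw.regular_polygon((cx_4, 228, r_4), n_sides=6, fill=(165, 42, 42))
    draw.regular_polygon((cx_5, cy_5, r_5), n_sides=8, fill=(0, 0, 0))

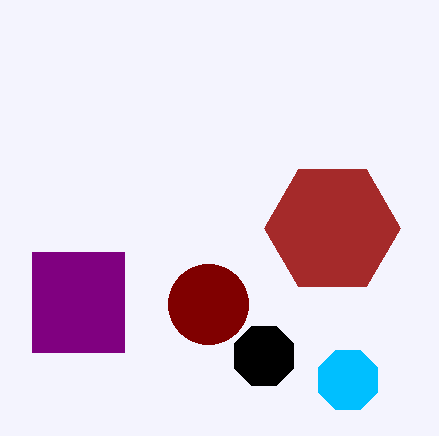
cx_1 = 208; cy_1 = 304; r_1 = 40; cx_2 = 348; cy_2 = 380; r_2 = 32; x0_3 = 32; y0_3 = 252; x1_3 = 124; y1_3 = 352; cx_4 = 332; r_4 = 68; cx_5 = 264; cy_5 = 356; r_5 = 32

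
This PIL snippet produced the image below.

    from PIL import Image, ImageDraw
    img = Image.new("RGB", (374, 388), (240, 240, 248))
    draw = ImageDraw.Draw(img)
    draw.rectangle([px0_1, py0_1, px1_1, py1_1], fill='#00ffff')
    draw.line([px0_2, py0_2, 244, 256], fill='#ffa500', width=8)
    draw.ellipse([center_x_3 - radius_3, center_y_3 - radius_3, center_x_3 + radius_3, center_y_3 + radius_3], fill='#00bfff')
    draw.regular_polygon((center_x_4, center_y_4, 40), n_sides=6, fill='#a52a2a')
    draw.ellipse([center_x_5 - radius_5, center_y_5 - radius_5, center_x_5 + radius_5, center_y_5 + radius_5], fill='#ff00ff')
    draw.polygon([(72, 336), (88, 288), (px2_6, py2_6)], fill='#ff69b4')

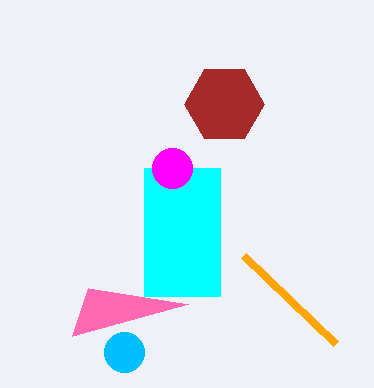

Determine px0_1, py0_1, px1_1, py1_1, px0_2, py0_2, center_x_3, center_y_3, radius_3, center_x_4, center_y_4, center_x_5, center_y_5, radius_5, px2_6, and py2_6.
px0_1 = 144; py0_1 = 168; px1_1 = 220; py1_1 = 296; px0_2 = 336; py0_2 = 344; center_x_3 = 124; center_y_3 = 352; radius_3 = 20; center_x_4 = 224; center_y_4 = 104; center_x_5 = 172; center_y_5 = 168; radius_5 = 20; px2_6 = 188; py2_6 = 304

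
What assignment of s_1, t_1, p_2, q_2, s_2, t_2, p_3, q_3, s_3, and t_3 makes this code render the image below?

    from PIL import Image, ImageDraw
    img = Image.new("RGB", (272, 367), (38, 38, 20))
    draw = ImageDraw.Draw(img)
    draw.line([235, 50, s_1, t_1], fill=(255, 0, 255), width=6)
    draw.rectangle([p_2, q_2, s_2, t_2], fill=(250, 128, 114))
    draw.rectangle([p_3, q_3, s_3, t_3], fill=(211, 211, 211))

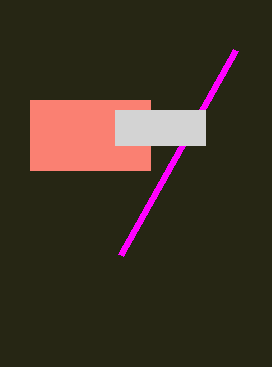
s_1 = 120
t_1 = 255
p_2 = 30
q_2 = 100
s_2 = 150
t_2 = 170
p_3 = 115
q_3 = 110
s_3 = 205
t_3 = 145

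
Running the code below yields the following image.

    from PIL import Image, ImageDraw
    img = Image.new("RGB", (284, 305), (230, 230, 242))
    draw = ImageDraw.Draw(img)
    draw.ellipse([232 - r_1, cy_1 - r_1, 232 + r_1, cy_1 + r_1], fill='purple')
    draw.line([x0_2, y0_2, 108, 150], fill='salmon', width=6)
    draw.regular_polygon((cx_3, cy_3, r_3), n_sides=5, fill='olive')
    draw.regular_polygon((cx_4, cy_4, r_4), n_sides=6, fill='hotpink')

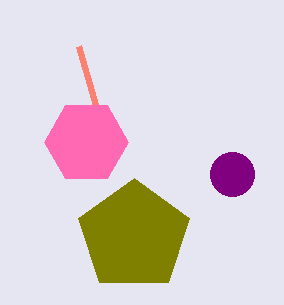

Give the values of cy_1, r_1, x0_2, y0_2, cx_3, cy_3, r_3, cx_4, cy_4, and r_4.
cy_1 = 174; r_1 = 22; x0_2 = 78; y0_2 = 46; cx_3 = 134; cy_3 = 236; r_3 = 58; cx_4 = 86; cy_4 = 142; r_4 = 42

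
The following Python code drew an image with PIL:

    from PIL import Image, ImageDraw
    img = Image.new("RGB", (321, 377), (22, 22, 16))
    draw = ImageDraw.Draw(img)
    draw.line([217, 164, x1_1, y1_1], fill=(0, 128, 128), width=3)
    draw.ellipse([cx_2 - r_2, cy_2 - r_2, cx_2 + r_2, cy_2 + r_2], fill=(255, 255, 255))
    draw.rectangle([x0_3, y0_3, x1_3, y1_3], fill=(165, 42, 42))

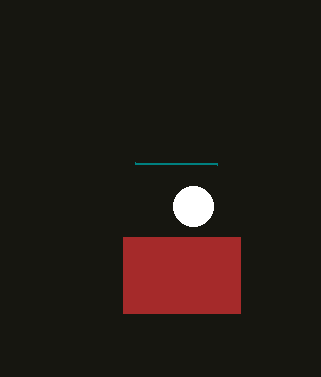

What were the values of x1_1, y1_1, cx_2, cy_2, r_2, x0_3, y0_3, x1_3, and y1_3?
x1_1 = 135
y1_1 = 163
cx_2 = 193
cy_2 = 206
r_2 = 20
x0_3 = 123
y0_3 = 237
x1_3 = 240
y1_3 = 313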